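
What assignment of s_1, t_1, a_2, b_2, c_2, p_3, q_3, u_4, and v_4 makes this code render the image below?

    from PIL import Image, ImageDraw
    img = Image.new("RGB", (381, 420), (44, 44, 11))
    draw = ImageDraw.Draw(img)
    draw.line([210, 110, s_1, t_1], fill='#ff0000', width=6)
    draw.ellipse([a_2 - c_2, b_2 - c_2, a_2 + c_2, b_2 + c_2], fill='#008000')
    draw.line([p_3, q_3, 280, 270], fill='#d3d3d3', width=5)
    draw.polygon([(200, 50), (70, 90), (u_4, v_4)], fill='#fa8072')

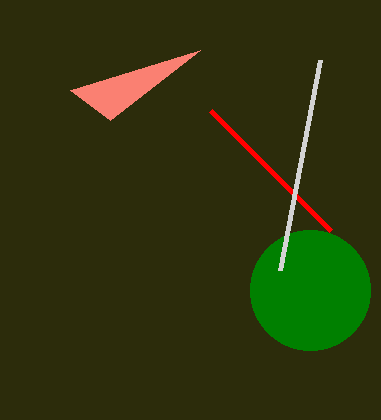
s_1 = 330, t_1 = 230, a_2 = 310, b_2 = 290, c_2 = 60, p_3 = 320, q_3 = 60, u_4 = 110, v_4 = 120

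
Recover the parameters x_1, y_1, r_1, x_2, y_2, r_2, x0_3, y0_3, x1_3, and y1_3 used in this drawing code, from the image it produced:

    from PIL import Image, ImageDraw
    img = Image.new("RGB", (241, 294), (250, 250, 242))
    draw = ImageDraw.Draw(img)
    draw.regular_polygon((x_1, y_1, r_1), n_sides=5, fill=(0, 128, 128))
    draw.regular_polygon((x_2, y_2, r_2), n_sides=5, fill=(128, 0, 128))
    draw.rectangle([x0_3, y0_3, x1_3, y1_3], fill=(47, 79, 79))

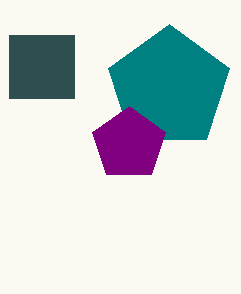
x_1 = 169; y_1 = 88; r_1 = 64; x_2 = 129; y_2 = 144; r_2 = 38; x0_3 = 9; y0_3 = 35; x1_3 = 74; y1_3 = 98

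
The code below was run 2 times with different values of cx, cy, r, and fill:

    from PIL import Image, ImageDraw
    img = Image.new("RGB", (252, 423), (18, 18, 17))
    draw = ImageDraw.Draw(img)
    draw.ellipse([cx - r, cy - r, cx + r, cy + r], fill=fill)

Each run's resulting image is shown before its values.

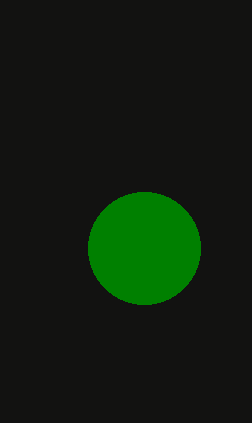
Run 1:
cx = 144; cy = 248; r = 56; fill = 'green'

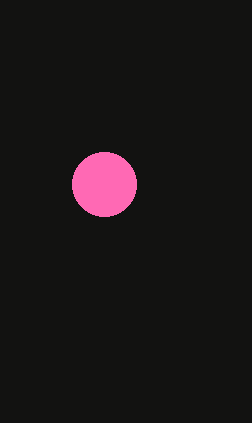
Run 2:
cx = 104
cy = 184
r = 32
fill = 'hotpink'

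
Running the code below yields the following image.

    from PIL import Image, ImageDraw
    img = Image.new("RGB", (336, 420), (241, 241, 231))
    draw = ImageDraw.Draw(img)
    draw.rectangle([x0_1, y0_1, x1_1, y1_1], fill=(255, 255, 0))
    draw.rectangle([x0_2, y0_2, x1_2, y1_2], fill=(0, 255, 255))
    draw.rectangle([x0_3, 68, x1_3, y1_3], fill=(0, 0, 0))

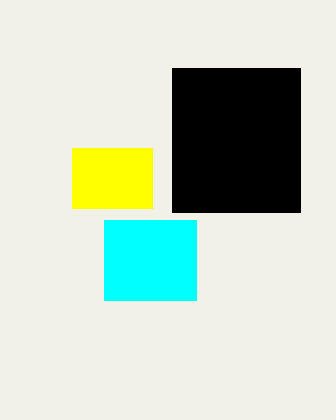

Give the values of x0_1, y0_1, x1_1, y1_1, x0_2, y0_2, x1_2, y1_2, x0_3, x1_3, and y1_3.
x0_1 = 72, y0_1 = 148, x1_1 = 152, y1_1 = 208, x0_2 = 104, y0_2 = 220, x1_2 = 196, y1_2 = 300, x0_3 = 172, x1_3 = 300, y1_3 = 212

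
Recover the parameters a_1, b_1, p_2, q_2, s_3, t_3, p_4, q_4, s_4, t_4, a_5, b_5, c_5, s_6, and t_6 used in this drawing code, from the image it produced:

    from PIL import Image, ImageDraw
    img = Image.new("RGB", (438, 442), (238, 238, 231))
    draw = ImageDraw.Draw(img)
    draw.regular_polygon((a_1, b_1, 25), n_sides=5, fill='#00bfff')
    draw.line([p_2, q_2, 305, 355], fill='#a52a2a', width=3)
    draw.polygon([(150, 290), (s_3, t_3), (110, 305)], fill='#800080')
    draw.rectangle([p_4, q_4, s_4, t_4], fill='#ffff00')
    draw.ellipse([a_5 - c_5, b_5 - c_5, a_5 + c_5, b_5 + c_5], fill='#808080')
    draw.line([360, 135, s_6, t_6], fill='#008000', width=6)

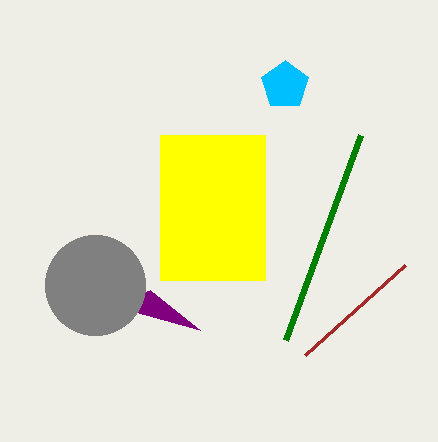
a_1 = 285, b_1 = 85, p_2 = 405, q_2 = 265, s_3 = 200, t_3 = 330, p_4 = 160, q_4 = 135, s_4 = 265, t_4 = 280, a_5 = 95, b_5 = 285, c_5 = 50, s_6 = 285, t_6 = 340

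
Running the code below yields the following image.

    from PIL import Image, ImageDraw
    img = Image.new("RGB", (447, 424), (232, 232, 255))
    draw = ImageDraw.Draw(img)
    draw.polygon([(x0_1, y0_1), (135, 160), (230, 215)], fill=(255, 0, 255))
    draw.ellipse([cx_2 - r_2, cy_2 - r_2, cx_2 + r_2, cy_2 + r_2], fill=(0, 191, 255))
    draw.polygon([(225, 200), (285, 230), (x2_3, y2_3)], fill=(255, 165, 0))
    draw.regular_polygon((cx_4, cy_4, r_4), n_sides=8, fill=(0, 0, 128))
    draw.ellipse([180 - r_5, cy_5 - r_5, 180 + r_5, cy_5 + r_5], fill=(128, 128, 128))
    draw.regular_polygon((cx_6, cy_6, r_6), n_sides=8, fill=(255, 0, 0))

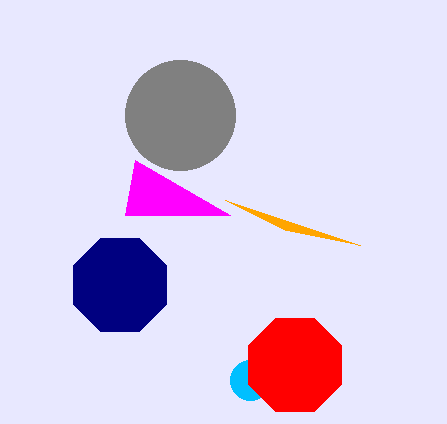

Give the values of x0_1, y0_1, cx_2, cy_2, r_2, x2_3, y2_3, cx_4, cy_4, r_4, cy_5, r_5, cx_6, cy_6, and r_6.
x0_1 = 125
y0_1 = 215
cx_2 = 250
cy_2 = 380
r_2 = 20
x2_3 = 360
y2_3 = 245
cx_4 = 120
cy_4 = 285
r_4 = 50
cy_5 = 115
r_5 = 55
cx_6 = 295
cy_6 = 365
r_6 = 50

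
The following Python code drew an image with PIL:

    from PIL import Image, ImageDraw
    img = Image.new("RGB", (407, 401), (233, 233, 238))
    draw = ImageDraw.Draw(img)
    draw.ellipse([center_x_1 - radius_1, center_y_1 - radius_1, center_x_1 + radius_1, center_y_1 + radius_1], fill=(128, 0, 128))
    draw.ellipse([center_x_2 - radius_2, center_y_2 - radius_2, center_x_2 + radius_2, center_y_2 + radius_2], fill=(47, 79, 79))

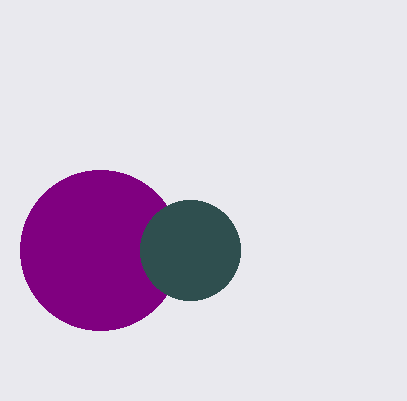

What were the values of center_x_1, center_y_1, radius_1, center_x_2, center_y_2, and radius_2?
center_x_1 = 100; center_y_1 = 250; radius_1 = 80; center_x_2 = 190; center_y_2 = 250; radius_2 = 50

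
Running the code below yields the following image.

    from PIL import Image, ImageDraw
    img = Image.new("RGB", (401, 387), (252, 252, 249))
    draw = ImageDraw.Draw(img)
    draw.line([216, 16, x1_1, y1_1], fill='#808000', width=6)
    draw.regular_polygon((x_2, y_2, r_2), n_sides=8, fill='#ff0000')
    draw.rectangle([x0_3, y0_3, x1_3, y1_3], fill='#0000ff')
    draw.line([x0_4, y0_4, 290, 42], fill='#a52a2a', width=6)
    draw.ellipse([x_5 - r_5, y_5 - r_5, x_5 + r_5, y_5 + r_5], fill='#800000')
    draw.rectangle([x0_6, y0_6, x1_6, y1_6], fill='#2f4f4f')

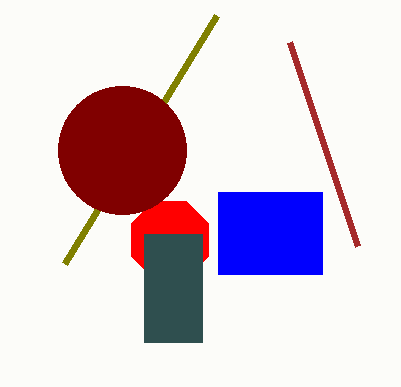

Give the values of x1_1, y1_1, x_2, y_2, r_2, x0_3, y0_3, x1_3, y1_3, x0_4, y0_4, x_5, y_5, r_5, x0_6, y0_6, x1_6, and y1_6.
x1_1 = 64
y1_1 = 264
x_2 = 170
y_2 = 240
r_2 = 42
x0_3 = 218
y0_3 = 192
x1_3 = 322
y1_3 = 274
x0_4 = 358
y0_4 = 246
x_5 = 122
y_5 = 150
r_5 = 64
x0_6 = 144
y0_6 = 234
x1_6 = 202
y1_6 = 342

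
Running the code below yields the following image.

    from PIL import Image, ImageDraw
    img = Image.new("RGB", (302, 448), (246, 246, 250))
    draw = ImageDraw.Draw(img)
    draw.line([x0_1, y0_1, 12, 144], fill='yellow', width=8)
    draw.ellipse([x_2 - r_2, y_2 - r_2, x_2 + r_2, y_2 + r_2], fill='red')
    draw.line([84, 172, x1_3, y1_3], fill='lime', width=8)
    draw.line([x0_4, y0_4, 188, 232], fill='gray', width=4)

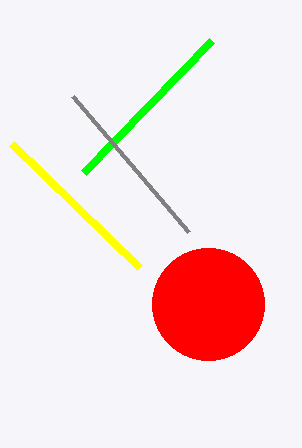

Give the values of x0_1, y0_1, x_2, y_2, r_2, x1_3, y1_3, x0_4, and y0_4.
x0_1 = 140
y0_1 = 268
x_2 = 208
y_2 = 304
r_2 = 56
x1_3 = 212
y1_3 = 40
x0_4 = 72
y0_4 = 96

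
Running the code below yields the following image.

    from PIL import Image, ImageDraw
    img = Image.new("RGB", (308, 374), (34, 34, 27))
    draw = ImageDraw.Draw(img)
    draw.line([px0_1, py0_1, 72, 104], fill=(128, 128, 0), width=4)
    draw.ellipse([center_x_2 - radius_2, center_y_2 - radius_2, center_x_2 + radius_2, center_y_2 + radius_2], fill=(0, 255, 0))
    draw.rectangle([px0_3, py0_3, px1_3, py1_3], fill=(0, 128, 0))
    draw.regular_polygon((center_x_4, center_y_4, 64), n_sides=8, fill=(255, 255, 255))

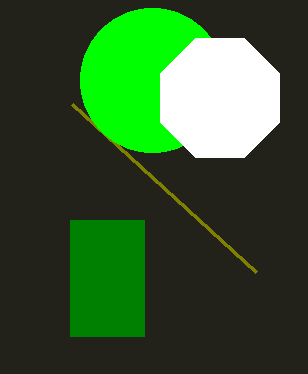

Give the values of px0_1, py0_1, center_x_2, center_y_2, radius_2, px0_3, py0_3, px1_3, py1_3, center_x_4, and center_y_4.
px0_1 = 256; py0_1 = 272; center_x_2 = 152; center_y_2 = 80; radius_2 = 72; px0_3 = 70; py0_3 = 220; px1_3 = 144; py1_3 = 336; center_x_4 = 220; center_y_4 = 98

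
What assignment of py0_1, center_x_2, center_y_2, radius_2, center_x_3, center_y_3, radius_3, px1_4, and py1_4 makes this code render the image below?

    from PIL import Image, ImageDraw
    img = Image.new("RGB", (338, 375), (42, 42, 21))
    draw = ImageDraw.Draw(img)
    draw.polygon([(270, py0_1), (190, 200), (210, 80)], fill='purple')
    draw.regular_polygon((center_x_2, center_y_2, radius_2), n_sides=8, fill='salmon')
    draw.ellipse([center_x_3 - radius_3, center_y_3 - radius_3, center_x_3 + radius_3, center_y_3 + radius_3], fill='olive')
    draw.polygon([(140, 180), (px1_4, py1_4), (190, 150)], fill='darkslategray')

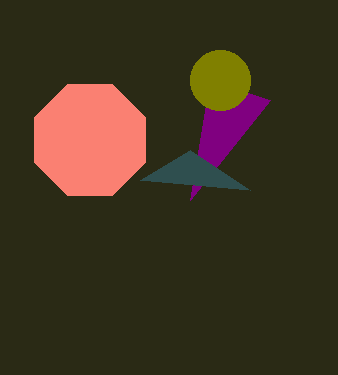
py0_1 = 100
center_x_2 = 90
center_y_2 = 140
radius_2 = 60
center_x_3 = 220
center_y_3 = 80
radius_3 = 30
px1_4 = 250
py1_4 = 190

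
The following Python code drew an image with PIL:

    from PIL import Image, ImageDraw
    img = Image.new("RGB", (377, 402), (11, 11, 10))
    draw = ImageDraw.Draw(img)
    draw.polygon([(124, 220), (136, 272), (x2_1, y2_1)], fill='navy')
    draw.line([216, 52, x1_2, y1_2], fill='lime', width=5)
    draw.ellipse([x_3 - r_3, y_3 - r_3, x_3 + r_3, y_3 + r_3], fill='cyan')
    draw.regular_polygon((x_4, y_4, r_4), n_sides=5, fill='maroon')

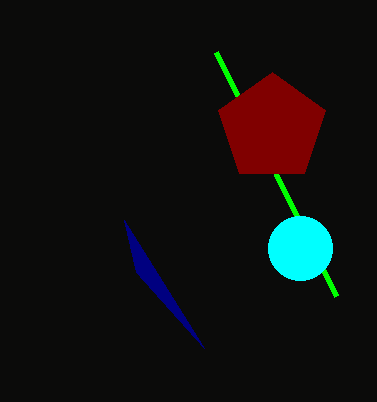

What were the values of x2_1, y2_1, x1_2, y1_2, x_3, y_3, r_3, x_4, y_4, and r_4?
x2_1 = 204, y2_1 = 348, x1_2 = 336, y1_2 = 296, x_3 = 300, y_3 = 248, r_3 = 32, x_4 = 272, y_4 = 128, r_4 = 56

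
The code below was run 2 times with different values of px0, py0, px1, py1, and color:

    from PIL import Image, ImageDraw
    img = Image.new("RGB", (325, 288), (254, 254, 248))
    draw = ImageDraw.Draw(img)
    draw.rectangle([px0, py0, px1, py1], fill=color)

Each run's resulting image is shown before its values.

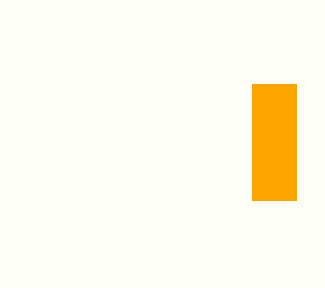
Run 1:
px0 = 252; py0 = 84; px1 = 296; py1 = 200; color = 'orange'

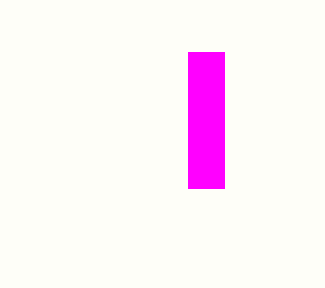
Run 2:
px0 = 188; py0 = 52; px1 = 224; py1 = 188; color = 'magenta'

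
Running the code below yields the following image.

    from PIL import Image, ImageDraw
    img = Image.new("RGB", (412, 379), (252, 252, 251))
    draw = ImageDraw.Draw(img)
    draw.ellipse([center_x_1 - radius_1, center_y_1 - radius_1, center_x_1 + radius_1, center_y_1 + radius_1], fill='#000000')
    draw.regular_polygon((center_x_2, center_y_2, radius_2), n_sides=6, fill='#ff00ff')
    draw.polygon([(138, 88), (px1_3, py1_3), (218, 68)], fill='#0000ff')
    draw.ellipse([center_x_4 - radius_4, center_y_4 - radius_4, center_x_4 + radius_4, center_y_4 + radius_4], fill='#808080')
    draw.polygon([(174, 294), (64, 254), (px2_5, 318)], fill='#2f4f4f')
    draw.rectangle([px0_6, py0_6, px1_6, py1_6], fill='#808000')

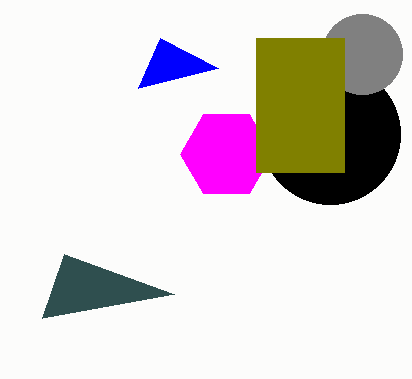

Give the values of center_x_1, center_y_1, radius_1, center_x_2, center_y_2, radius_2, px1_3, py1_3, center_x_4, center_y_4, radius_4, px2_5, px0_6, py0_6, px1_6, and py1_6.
center_x_1 = 330, center_y_1 = 134, radius_1 = 70, center_x_2 = 226, center_y_2 = 154, radius_2 = 46, px1_3 = 160, py1_3 = 38, center_x_4 = 362, center_y_4 = 54, radius_4 = 40, px2_5 = 42, px0_6 = 256, py0_6 = 38, px1_6 = 344, py1_6 = 172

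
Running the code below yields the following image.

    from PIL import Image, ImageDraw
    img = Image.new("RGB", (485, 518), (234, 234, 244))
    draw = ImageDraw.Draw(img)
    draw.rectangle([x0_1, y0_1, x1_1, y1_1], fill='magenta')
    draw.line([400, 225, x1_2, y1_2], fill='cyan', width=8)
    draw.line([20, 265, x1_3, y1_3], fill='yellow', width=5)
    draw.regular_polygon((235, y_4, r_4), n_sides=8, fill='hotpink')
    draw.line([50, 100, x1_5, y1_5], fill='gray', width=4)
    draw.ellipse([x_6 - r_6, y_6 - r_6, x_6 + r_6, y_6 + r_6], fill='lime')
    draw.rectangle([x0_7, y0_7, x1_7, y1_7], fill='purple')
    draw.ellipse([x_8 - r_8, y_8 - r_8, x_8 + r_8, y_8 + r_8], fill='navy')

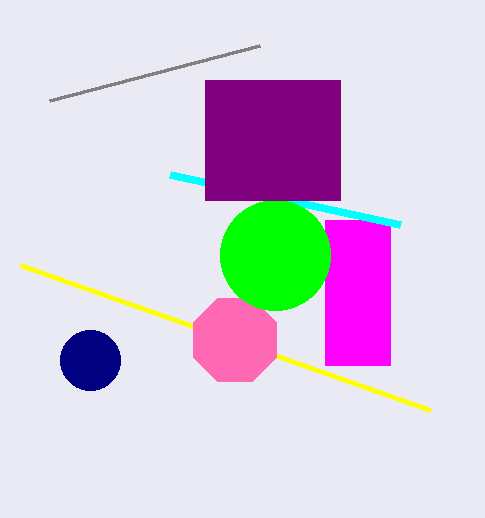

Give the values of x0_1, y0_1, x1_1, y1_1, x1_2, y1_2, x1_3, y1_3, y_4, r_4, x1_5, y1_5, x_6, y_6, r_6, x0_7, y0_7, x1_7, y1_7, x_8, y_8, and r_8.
x0_1 = 325, y0_1 = 220, x1_1 = 390, y1_1 = 365, x1_2 = 170, y1_2 = 175, x1_3 = 430, y1_3 = 410, y_4 = 340, r_4 = 45, x1_5 = 260, y1_5 = 45, x_6 = 275, y_6 = 255, r_6 = 55, x0_7 = 205, y0_7 = 80, x1_7 = 340, y1_7 = 200, x_8 = 90, y_8 = 360, r_8 = 30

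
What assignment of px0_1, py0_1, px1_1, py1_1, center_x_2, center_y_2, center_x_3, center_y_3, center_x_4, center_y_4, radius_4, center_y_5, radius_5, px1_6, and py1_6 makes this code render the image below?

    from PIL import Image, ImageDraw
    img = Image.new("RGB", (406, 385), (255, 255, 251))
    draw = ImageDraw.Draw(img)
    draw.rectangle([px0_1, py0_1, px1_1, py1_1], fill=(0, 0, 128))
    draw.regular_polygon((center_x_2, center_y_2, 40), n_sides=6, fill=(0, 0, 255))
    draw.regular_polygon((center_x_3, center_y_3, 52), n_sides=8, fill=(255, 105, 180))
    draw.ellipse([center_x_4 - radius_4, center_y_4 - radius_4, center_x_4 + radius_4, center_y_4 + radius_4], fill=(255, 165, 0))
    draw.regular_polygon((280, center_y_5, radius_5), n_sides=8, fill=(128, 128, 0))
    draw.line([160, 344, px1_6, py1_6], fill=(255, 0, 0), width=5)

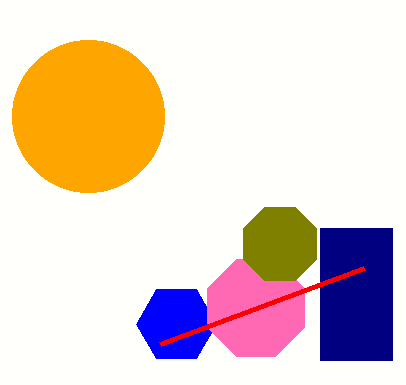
px0_1 = 320
py0_1 = 228
px1_1 = 392
py1_1 = 360
center_x_2 = 176
center_y_2 = 324
center_x_3 = 256
center_y_3 = 308
center_x_4 = 88
center_y_4 = 116
radius_4 = 76
center_y_5 = 244
radius_5 = 40
px1_6 = 364
py1_6 = 268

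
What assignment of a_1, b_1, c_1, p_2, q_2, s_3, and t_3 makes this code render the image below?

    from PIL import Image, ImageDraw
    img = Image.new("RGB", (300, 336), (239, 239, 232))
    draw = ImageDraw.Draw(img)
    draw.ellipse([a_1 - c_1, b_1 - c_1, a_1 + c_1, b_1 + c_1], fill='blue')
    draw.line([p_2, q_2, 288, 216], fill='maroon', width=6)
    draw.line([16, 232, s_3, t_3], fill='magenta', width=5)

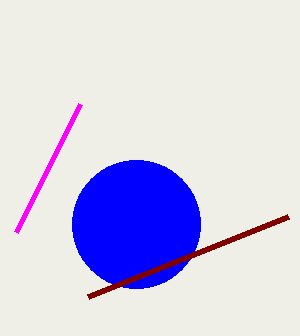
a_1 = 136, b_1 = 224, c_1 = 64, p_2 = 88, q_2 = 296, s_3 = 80, t_3 = 104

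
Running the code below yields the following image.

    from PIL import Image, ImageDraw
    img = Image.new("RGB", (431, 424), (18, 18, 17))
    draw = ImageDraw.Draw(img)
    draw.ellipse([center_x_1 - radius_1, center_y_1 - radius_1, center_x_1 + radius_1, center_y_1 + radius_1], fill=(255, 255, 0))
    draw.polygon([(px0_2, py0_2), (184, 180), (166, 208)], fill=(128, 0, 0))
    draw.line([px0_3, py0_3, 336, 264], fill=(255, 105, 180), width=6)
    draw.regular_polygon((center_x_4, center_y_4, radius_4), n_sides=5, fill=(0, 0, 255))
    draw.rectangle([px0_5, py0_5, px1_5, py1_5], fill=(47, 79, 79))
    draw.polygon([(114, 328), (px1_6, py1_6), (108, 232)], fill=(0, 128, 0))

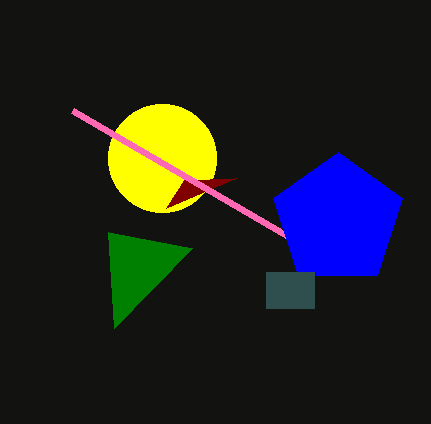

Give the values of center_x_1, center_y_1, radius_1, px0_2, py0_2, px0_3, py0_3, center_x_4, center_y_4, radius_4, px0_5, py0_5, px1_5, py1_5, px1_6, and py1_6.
center_x_1 = 162
center_y_1 = 158
radius_1 = 54
px0_2 = 236
py0_2 = 178
px0_3 = 72
py0_3 = 110
center_x_4 = 338
center_y_4 = 220
radius_4 = 68
px0_5 = 266
py0_5 = 272
px1_5 = 314
py1_5 = 308
px1_6 = 192
py1_6 = 248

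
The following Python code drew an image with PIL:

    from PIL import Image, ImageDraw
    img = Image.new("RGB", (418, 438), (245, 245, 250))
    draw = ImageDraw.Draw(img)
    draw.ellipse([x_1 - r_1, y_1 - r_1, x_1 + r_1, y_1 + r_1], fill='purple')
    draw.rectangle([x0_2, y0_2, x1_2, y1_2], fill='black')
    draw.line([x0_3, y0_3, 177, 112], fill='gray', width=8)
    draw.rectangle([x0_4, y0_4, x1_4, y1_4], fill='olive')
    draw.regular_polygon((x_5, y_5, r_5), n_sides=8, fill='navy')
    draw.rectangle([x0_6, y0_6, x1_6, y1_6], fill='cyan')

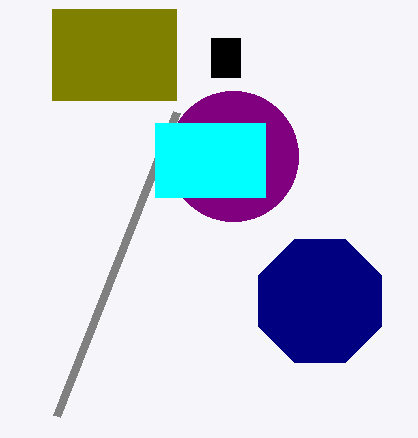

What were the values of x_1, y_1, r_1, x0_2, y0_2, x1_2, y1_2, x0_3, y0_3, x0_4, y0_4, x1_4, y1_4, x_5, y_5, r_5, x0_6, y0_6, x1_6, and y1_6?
x_1 = 233, y_1 = 156, r_1 = 65, x0_2 = 211, y0_2 = 38, x1_2 = 240, y1_2 = 77, x0_3 = 57, y0_3 = 416, x0_4 = 52, y0_4 = 9, x1_4 = 176, y1_4 = 100, x_5 = 320, y_5 = 301, r_5 = 67, x0_6 = 155, y0_6 = 123, x1_6 = 265, y1_6 = 197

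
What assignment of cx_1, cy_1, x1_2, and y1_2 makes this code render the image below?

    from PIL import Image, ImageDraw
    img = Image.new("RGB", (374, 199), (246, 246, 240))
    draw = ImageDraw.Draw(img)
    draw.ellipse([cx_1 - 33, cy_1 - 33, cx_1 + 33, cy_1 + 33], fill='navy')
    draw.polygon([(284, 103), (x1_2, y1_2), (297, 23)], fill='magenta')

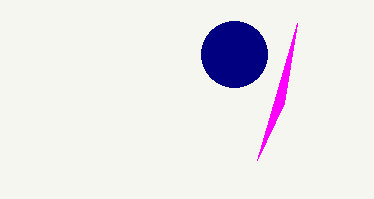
cx_1 = 234; cy_1 = 54; x1_2 = 257; y1_2 = 160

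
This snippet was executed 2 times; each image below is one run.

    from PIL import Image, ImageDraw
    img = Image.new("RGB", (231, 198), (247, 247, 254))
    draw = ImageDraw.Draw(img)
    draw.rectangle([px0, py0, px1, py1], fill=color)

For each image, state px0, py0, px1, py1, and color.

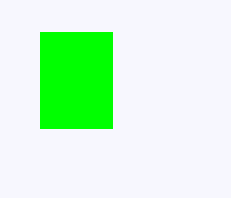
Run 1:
px0 = 40; py0 = 32; px1 = 112; py1 = 128; color = 'lime'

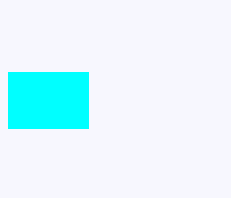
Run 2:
px0 = 8, py0 = 72, px1 = 88, py1 = 128, color = 'cyan'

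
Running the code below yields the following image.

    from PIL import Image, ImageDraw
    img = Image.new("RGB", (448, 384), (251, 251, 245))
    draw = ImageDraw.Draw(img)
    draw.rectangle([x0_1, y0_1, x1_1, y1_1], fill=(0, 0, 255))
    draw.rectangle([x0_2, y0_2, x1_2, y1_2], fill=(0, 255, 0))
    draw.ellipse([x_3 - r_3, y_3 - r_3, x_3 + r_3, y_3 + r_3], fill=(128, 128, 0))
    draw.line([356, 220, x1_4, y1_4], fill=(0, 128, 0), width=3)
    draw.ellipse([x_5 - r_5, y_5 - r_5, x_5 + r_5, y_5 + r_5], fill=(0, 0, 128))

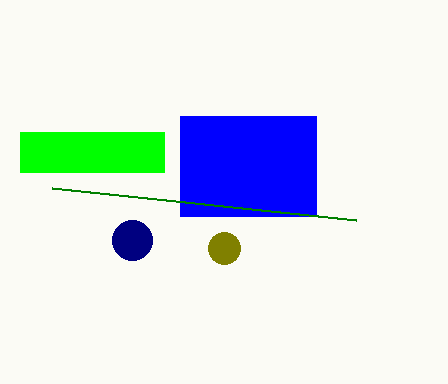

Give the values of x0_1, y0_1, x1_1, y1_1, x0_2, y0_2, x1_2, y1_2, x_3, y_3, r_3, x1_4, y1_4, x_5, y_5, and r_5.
x0_1 = 180, y0_1 = 116, x1_1 = 316, y1_1 = 216, x0_2 = 20, y0_2 = 132, x1_2 = 164, y1_2 = 172, x_3 = 224, y_3 = 248, r_3 = 16, x1_4 = 52, y1_4 = 188, x_5 = 132, y_5 = 240, r_5 = 20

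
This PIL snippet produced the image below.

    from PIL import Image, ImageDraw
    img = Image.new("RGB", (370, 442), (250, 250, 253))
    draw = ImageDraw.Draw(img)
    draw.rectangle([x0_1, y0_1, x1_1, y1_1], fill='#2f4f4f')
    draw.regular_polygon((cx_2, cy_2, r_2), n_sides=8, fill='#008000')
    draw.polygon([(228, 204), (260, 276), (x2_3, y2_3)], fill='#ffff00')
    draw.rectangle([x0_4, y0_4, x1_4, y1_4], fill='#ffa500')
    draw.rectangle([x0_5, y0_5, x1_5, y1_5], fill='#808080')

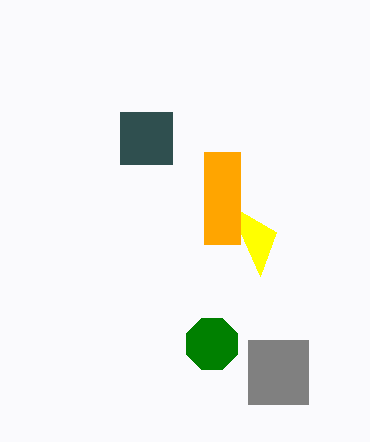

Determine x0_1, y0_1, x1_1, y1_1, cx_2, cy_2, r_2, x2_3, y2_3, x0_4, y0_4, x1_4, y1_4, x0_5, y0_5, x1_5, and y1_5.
x0_1 = 120
y0_1 = 112
x1_1 = 172
y1_1 = 164
cx_2 = 212
cy_2 = 344
r_2 = 28
x2_3 = 276
y2_3 = 232
x0_4 = 204
y0_4 = 152
x1_4 = 240
y1_4 = 244
x0_5 = 248
y0_5 = 340
x1_5 = 308
y1_5 = 404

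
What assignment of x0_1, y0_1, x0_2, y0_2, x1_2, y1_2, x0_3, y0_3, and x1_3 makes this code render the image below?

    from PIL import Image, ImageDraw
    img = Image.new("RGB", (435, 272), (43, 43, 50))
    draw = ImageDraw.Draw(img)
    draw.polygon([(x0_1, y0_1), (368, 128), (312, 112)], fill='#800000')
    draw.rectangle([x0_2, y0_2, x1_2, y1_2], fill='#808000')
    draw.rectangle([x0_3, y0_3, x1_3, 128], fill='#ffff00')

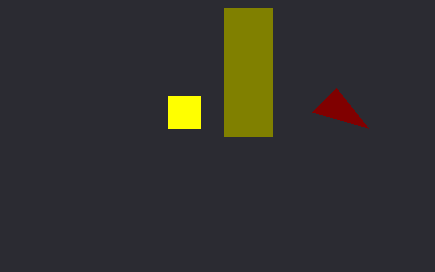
x0_1 = 336
y0_1 = 88
x0_2 = 224
y0_2 = 8
x1_2 = 272
y1_2 = 136
x0_3 = 168
y0_3 = 96
x1_3 = 200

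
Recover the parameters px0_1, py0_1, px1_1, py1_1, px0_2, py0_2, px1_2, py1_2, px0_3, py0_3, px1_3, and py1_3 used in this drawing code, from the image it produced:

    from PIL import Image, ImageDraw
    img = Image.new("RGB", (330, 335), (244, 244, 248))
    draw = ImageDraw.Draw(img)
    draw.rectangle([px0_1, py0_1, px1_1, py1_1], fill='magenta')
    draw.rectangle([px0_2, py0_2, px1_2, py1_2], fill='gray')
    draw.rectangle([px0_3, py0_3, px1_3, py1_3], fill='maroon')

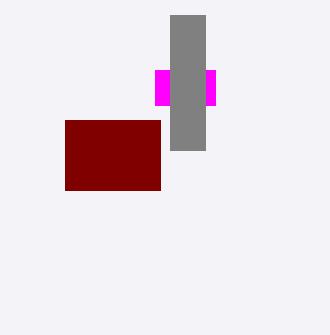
px0_1 = 155, py0_1 = 70, px1_1 = 215, py1_1 = 105, px0_2 = 170, py0_2 = 15, px1_2 = 205, py1_2 = 150, px0_3 = 65, py0_3 = 120, px1_3 = 160, py1_3 = 190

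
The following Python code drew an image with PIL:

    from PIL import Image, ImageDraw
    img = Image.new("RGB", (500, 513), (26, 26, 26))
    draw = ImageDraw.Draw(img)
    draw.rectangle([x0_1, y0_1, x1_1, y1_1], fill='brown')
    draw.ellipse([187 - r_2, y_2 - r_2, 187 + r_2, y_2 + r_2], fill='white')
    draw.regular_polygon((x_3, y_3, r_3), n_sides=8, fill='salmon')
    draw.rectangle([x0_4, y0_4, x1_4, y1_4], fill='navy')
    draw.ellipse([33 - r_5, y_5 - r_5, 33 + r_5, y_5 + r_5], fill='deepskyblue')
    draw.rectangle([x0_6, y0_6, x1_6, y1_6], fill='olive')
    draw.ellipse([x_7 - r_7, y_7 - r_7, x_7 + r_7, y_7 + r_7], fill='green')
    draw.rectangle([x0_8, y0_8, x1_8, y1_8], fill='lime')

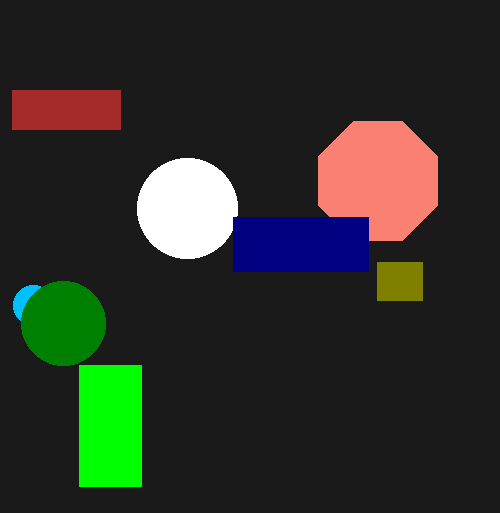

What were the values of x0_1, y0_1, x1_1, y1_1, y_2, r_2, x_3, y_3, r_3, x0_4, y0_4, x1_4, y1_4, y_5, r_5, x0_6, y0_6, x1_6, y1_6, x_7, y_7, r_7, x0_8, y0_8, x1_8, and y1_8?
x0_1 = 12, y0_1 = 90, x1_1 = 120, y1_1 = 129, y_2 = 208, r_2 = 50, x_3 = 378, y_3 = 181, r_3 = 64, x0_4 = 233, y0_4 = 217, x1_4 = 368, y1_4 = 271, y_5 = 305, r_5 = 20, x0_6 = 377, y0_6 = 262, x1_6 = 422, y1_6 = 300, x_7 = 63, y_7 = 323, r_7 = 42, x0_8 = 79, y0_8 = 365, x1_8 = 141, y1_8 = 486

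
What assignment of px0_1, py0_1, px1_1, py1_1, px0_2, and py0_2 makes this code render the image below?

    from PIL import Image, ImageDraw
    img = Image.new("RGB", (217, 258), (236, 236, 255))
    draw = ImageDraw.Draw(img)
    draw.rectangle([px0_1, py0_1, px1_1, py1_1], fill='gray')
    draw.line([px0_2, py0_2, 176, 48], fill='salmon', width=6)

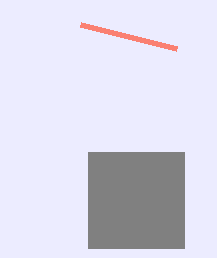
px0_1 = 88; py0_1 = 152; px1_1 = 184; py1_1 = 248; px0_2 = 80; py0_2 = 24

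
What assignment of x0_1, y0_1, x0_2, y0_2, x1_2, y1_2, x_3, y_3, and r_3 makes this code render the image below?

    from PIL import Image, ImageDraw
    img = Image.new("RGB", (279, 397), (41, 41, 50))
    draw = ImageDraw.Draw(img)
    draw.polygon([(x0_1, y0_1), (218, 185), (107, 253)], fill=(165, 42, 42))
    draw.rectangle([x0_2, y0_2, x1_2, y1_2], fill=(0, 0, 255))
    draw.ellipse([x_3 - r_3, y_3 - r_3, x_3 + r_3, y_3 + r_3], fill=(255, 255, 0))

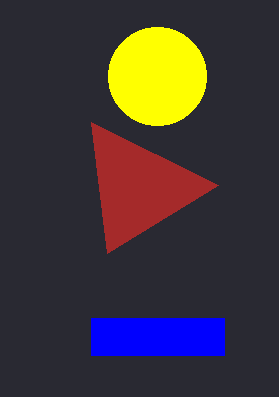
x0_1 = 91
y0_1 = 122
x0_2 = 91
y0_2 = 318
x1_2 = 224
y1_2 = 355
x_3 = 157
y_3 = 76
r_3 = 49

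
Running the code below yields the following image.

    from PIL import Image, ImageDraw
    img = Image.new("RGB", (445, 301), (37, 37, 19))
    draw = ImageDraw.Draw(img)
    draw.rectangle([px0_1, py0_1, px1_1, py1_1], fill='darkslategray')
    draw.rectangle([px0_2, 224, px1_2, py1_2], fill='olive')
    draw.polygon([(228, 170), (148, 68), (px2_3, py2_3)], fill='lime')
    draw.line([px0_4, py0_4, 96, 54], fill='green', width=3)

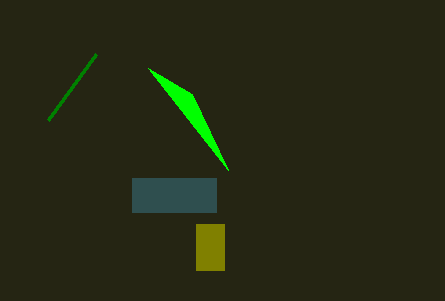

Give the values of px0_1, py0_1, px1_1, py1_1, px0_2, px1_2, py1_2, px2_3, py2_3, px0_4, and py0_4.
px0_1 = 132, py0_1 = 178, px1_1 = 216, py1_1 = 212, px0_2 = 196, px1_2 = 224, py1_2 = 270, px2_3 = 192, py2_3 = 94, px0_4 = 48, py0_4 = 120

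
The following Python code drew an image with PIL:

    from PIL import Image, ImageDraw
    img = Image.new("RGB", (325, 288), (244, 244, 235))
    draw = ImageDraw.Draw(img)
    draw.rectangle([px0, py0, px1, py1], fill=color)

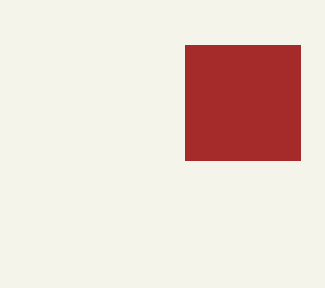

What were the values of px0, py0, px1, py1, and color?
px0 = 185; py0 = 45; px1 = 300; py1 = 160; color = 'brown'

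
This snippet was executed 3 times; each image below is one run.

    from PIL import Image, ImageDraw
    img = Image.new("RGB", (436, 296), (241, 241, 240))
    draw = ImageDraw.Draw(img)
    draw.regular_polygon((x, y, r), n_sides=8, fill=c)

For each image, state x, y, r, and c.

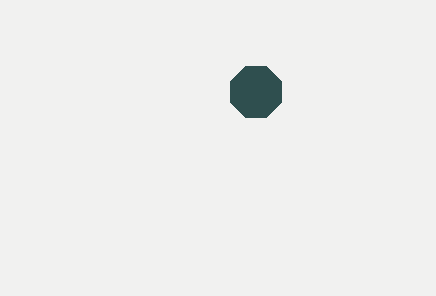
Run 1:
x = 256; y = 92; r = 28; c = 'darkslategray'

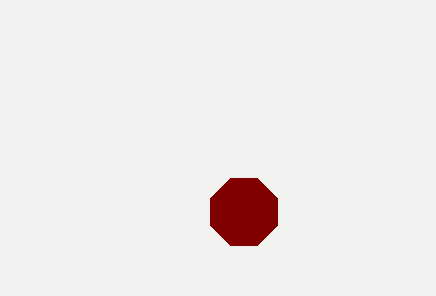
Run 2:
x = 244
y = 212
r = 36
c = 'maroon'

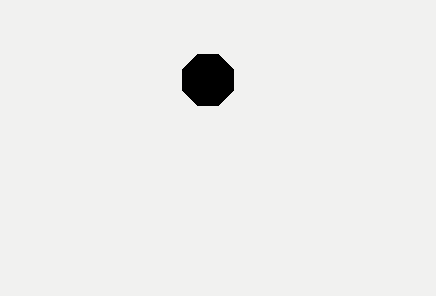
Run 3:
x = 208; y = 80; r = 28; c = 'black'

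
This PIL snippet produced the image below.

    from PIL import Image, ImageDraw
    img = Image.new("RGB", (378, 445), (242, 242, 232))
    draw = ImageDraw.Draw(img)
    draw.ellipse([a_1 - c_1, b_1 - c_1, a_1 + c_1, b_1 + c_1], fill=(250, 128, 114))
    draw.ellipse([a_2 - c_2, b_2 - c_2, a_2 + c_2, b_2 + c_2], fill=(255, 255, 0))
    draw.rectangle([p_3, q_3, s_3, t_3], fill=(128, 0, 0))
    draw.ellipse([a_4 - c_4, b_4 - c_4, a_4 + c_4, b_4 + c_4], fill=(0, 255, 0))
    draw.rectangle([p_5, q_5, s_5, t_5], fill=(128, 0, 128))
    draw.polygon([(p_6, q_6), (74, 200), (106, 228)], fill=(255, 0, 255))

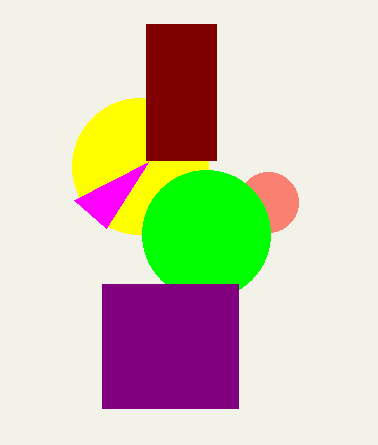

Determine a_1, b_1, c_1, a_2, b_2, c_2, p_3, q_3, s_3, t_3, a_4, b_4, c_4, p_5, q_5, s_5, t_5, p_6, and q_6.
a_1 = 268
b_1 = 202
c_1 = 30
a_2 = 140
b_2 = 166
c_2 = 68
p_3 = 146
q_3 = 24
s_3 = 216
t_3 = 160
a_4 = 206
b_4 = 234
c_4 = 64
p_5 = 102
q_5 = 284
s_5 = 238
t_5 = 408
p_6 = 148
q_6 = 162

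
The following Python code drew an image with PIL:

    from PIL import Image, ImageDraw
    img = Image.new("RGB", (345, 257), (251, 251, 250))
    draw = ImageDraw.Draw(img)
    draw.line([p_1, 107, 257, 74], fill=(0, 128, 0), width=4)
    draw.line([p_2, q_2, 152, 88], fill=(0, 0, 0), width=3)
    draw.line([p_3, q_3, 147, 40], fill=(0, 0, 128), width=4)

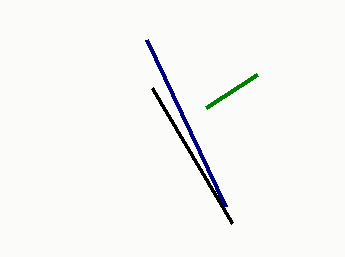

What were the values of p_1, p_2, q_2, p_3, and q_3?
p_1 = 206; p_2 = 232; q_2 = 223; p_3 = 226; q_3 = 207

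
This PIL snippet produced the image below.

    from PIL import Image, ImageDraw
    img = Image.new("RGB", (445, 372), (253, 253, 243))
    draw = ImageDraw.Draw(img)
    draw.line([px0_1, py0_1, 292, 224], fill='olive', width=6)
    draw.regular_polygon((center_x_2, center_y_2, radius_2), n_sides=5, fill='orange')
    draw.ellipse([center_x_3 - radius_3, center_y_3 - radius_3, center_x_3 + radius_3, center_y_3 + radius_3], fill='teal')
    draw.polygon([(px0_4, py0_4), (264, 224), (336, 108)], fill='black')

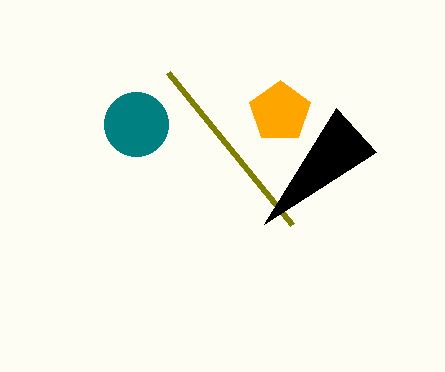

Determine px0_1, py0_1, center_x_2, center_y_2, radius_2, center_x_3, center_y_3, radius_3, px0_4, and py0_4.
px0_1 = 168; py0_1 = 72; center_x_2 = 280; center_y_2 = 112; radius_2 = 32; center_x_3 = 136; center_y_3 = 124; radius_3 = 32; px0_4 = 376; py0_4 = 152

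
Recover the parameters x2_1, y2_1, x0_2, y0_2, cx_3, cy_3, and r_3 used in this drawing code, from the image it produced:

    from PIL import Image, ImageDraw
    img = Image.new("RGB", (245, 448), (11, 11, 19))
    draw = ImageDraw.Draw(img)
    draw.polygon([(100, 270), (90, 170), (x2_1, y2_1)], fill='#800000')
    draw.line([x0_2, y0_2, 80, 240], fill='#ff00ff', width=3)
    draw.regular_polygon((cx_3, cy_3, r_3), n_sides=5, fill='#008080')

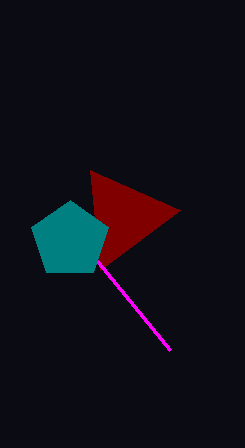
x2_1 = 180
y2_1 = 210
x0_2 = 170
y0_2 = 350
cx_3 = 70
cy_3 = 240
r_3 = 40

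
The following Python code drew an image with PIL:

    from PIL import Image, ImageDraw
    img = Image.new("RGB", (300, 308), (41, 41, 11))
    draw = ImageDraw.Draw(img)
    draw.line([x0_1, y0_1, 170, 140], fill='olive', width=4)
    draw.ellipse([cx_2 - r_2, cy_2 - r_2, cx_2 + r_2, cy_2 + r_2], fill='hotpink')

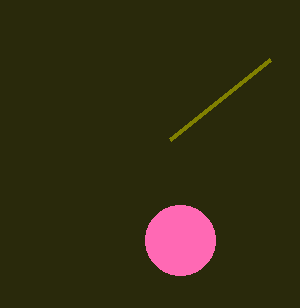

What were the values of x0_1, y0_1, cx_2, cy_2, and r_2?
x0_1 = 270; y0_1 = 60; cx_2 = 180; cy_2 = 240; r_2 = 35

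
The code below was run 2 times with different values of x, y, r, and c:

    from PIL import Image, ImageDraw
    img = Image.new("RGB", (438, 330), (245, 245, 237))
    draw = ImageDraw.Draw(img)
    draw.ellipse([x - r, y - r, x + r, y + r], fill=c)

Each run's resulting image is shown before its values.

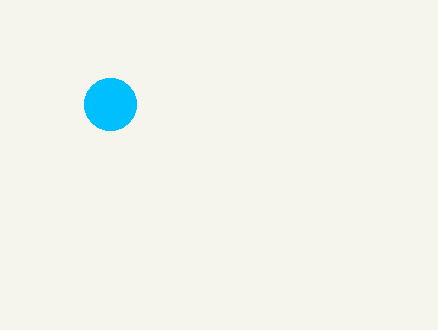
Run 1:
x = 110, y = 104, r = 26, c = 'deepskyblue'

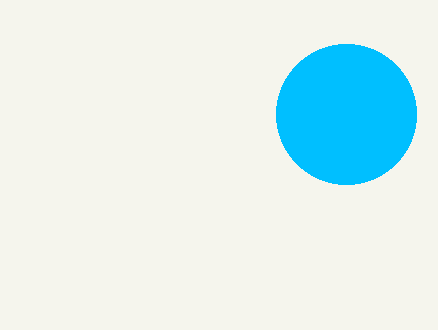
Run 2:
x = 346, y = 114, r = 70, c = 'deepskyblue'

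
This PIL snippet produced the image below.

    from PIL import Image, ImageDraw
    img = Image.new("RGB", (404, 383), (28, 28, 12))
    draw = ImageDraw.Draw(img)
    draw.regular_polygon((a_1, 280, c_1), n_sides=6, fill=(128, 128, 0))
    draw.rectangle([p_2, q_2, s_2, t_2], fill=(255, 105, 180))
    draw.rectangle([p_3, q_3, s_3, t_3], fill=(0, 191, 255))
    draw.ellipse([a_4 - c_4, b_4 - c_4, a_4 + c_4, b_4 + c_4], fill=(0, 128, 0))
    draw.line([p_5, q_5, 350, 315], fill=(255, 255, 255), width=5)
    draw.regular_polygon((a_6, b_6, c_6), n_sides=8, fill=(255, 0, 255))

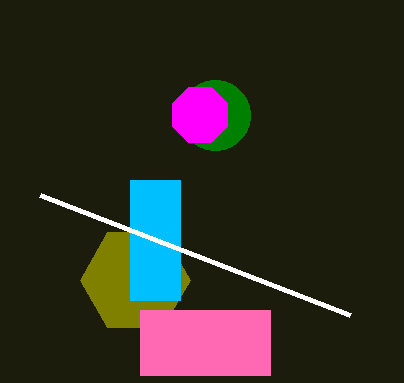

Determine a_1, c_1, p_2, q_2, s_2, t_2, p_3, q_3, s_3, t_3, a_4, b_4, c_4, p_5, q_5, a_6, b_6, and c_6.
a_1 = 135; c_1 = 55; p_2 = 140; q_2 = 310; s_2 = 270; t_2 = 375; p_3 = 130; q_3 = 180; s_3 = 180; t_3 = 300; a_4 = 215; b_4 = 115; c_4 = 35; p_5 = 40; q_5 = 195; a_6 = 200; b_6 = 115; c_6 = 30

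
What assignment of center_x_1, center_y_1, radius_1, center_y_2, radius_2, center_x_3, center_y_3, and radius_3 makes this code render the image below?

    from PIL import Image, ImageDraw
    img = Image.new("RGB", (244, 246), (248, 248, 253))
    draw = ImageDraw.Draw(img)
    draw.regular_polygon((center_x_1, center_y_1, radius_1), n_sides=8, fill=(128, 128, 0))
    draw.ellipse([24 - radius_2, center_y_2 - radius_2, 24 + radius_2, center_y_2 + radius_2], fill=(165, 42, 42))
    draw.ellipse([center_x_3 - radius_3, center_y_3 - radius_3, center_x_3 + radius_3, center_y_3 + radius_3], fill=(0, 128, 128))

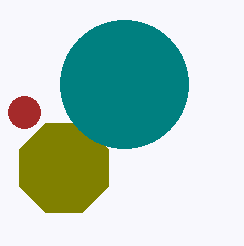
center_x_1 = 64; center_y_1 = 168; radius_1 = 48; center_y_2 = 112; radius_2 = 16; center_x_3 = 124; center_y_3 = 84; radius_3 = 64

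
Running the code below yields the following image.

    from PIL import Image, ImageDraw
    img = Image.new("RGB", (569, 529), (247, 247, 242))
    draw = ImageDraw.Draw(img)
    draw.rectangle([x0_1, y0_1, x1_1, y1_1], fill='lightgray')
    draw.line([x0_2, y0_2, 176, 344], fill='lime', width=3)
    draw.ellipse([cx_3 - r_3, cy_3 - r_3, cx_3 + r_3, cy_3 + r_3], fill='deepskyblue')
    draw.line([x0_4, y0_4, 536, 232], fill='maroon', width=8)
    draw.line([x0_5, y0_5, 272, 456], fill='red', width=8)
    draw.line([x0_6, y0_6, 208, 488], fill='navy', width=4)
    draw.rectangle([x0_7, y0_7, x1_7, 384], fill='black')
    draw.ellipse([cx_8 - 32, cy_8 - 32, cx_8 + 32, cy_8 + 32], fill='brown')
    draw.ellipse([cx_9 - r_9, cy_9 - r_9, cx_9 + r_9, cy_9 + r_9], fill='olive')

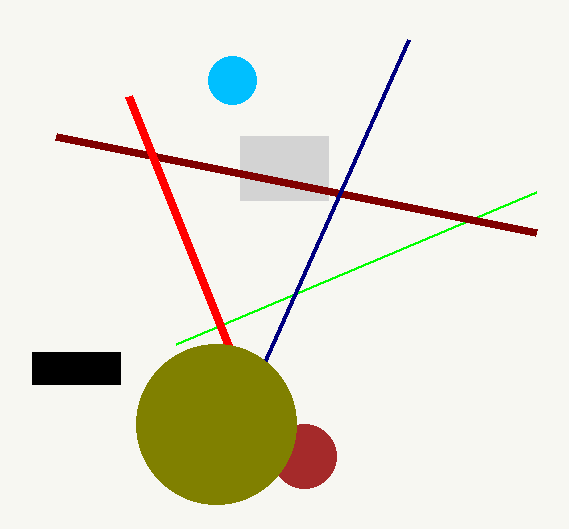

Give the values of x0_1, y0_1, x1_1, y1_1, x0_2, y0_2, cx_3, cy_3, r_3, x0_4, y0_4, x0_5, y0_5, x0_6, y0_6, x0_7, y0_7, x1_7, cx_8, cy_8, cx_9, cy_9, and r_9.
x0_1 = 240, y0_1 = 136, x1_1 = 328, y1_1 = 200, x0_2 = 536, y0_2 = 192, cx_3 = 232, cy_3 = 80, r_3 = 24, x0_4 = 56, y0_4 = 136, x0_5 = 128, y0_5 = 96, x0_6 = 408, y0_6 = 40, x0_7 = 32, y0_7 = 352, x1_7 = 120, cx_8 = 304, cy_8 = 456, cx_9 = 216, cy_9 = 424, r_9 = 80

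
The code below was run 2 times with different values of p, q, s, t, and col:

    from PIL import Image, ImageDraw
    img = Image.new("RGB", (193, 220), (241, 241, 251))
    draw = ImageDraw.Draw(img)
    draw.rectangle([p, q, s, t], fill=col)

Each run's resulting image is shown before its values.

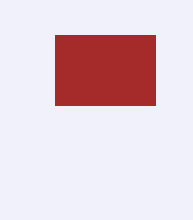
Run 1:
p = 55; q = 35; s = 155; t = 105; col = 'brown'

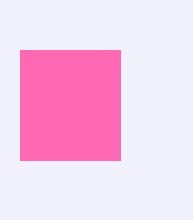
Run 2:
p = 20, q = 50, s = 120, t = 160, col = 'hotpink'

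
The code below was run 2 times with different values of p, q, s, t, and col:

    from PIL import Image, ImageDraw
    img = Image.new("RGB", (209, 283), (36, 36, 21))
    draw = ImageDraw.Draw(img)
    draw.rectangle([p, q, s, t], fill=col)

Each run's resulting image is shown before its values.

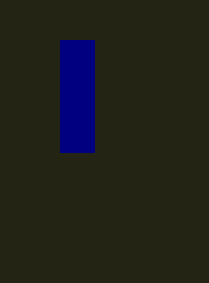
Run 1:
p = 60, q = 40, s = 94, t = 152, col = 'navy'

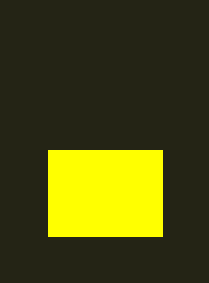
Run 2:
p = 48, q = 150, s = 162, t = 236, col = 'yellow'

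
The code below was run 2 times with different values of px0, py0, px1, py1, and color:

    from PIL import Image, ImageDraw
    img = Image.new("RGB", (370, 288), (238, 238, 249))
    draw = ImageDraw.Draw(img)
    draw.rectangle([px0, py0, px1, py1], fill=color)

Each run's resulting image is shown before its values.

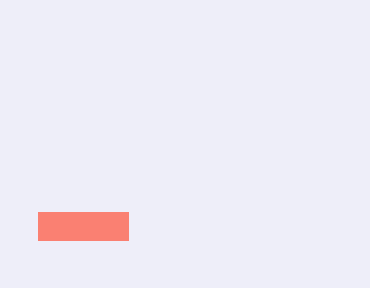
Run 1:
px0 = 38, py0 = 212, px1 = 128, py1 = 240, color = 'salmon'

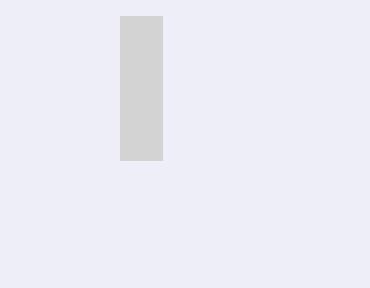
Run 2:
px0 = 120; py0 = 16; px1 = 162; py1 = 160; color = 'lightgray'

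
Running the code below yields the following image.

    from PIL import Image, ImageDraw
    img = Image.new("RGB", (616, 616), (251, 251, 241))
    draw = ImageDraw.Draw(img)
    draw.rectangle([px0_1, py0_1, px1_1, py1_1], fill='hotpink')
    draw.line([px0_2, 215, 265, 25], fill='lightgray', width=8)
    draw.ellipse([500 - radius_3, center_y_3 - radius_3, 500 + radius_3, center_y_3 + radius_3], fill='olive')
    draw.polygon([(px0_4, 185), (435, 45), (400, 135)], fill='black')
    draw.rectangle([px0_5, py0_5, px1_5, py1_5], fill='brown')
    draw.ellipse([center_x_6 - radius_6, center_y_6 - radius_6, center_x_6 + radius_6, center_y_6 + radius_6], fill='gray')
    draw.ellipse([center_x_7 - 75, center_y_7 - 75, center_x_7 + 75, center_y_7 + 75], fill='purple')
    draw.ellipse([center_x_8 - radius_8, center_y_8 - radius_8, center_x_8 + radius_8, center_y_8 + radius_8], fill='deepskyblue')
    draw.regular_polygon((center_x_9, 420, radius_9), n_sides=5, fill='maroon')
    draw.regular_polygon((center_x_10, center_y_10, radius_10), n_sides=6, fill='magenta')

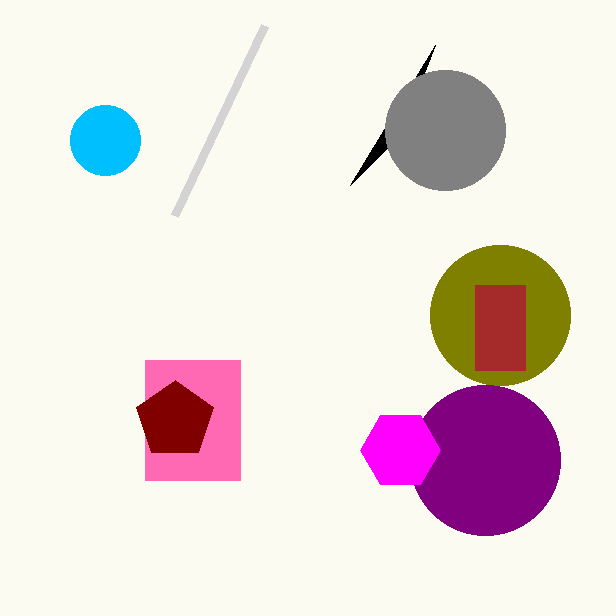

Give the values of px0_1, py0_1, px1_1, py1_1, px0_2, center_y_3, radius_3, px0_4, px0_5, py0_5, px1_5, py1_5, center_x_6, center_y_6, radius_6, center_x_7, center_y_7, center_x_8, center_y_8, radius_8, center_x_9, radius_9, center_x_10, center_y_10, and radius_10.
px0_1 = 145, py0_1 = 360, px1_1 = 240, py1_1 = 480, px0_2 = 175, center_y_3 = 315, radius_3 = 70, px0_4 = 350, px0_5 = 475, py0_5 = 285, px1_5 = 525, py1_5 = 370, center_x_6 = 445, center_y_6 = 130, radius_6 = 60, center_x_7 = 485, center_y_7 = 460, center_x_8 = 105, center_y_8 = 140, radius_8 = 35, center_x_9 = 175, radius_9 = 40, center_x_10 = 400, center_y_10 = 450, radius_10 = 40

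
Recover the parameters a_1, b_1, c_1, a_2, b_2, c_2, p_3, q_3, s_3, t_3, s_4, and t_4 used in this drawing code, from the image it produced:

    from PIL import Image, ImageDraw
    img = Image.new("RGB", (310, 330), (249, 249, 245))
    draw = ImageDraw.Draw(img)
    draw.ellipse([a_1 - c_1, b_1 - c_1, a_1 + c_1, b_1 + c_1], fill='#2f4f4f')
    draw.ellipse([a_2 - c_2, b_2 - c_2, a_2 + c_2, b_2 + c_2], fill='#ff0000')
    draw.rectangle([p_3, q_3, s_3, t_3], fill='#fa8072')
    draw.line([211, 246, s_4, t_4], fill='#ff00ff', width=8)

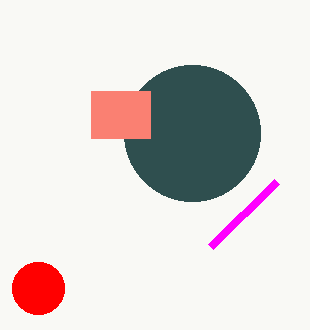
a_1 = 192; b_1 = 133; c_1 = 68; a_2 = 38; b_2 = 288; c_2 = 26; p_3 = 91; q_3 = 91; s_3 = 150; t_3 = 138; s_4 = 277; t_4 = 181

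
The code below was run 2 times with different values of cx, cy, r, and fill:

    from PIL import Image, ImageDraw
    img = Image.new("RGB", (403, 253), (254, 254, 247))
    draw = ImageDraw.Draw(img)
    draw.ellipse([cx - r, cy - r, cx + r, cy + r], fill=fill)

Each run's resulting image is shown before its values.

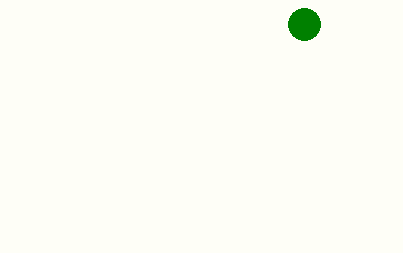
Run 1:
cx = 304
cy = 24
r = 16
fill = 'green'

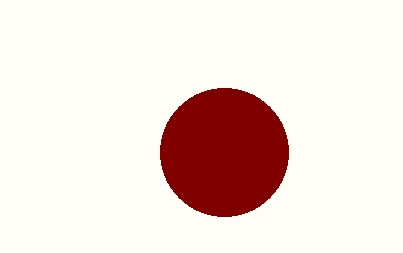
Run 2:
cx = 224; cy = 152; r = 64; fill = 'maroon'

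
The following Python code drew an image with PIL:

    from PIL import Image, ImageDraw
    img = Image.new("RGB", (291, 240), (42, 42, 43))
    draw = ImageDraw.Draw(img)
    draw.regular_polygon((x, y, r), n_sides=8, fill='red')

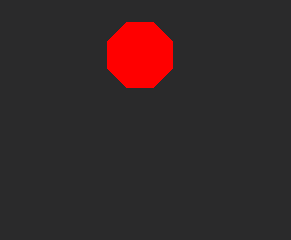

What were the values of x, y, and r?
x = 140
y = 55
r = 35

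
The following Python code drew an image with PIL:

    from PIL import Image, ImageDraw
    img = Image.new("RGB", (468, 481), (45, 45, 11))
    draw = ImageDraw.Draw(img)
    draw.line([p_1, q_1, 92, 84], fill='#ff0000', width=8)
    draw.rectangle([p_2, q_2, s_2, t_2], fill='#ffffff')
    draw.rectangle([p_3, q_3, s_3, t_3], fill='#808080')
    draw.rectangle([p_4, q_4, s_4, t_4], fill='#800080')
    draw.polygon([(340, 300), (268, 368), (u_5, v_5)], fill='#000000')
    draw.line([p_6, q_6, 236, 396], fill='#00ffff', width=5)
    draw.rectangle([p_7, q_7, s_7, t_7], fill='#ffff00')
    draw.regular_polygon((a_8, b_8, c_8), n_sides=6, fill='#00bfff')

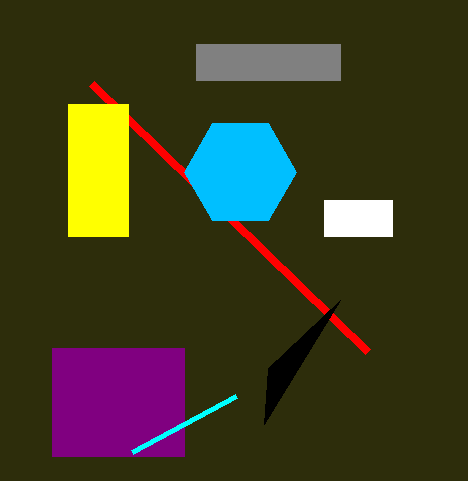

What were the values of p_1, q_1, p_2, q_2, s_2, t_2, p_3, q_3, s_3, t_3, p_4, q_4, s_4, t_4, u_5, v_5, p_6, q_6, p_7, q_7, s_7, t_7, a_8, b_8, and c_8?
p_1 = 368; q_1 = 352; p_2 = 324; q_2 = 200; s_2 = 392; t_2 = 236; p_3 = 196; q_3 = 44; s_3 = 340; t_3 = 80; p_4 = 52; q_4 = 348; s_4 = 184; t_4 = 456; u_5 = 264; v_5 = 424; p_6 = 132; q_6 = 452; p_7 = 68; q_7 = 104; s_7 = 128; t_7 = 236; a_8 = 240; b_8 = 172; c_8 = 56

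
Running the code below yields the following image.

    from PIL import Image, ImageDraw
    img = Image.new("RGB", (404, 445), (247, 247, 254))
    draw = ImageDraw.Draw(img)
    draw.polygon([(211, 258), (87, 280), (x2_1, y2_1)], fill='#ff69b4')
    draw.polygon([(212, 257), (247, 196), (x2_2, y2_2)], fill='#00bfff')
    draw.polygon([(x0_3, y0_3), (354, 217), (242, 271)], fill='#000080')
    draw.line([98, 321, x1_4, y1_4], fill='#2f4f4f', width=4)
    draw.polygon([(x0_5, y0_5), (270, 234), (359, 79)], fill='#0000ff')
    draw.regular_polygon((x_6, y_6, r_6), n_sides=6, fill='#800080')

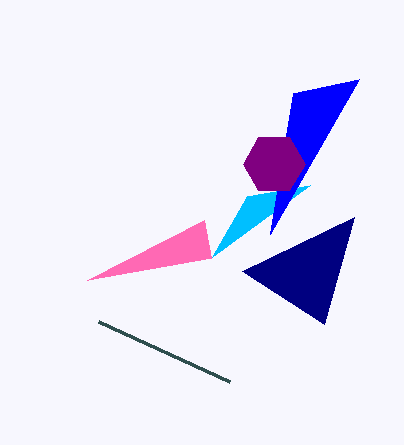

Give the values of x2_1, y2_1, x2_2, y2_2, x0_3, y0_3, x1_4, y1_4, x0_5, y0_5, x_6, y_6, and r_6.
x2_1 = 204, y2_1 = 220, x2_2 = 310, y2_2 = 185, x0_3 = 324, y0_3 = 324, x1_4 = 229, y1_4 = 381, x0_5 = 293, y0_5 = 93, x_6 = 274, y_6 = 164, r_6 = 31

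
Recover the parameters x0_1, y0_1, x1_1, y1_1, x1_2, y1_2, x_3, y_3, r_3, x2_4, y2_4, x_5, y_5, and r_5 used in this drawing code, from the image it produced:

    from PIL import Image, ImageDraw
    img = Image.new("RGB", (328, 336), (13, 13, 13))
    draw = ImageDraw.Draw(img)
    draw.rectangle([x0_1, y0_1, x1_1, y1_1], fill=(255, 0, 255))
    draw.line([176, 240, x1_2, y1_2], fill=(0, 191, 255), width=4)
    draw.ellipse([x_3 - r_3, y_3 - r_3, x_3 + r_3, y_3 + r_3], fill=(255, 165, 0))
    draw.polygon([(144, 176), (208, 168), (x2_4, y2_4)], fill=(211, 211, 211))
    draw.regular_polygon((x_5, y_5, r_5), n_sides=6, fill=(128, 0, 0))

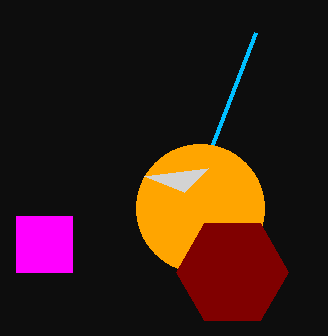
x0_1 = 16; y0_1 = 216; x1_1 = 72; y1_1 = 272; x1_2 = 256; y1_2 = 32; x_3 = 200; y_3 = 208; r_3 = 64; x2_4 = 184; y2_4 = 192; x_5 = 232; y_5 = 272; r_5 = 56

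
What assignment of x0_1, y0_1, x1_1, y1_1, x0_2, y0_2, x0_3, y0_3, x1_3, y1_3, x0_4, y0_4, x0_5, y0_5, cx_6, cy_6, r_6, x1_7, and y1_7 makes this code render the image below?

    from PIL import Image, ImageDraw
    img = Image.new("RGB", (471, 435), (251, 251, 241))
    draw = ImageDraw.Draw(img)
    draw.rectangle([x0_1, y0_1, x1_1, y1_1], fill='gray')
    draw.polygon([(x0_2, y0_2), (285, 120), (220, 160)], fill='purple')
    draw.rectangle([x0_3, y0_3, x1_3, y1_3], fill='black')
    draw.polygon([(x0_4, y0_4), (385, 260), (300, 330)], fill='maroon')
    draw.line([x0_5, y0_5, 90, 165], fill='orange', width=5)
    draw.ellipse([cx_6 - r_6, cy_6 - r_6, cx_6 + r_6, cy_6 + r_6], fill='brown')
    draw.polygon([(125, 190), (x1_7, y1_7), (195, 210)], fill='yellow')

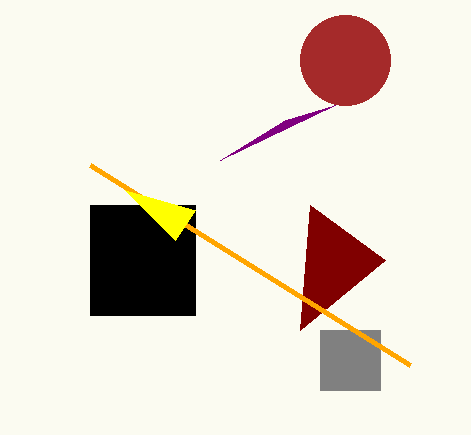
x0_1 = 320
y0_1 = 330
x1_1 = 380
y1_1 = 390
x0_2 = 335
y0_2 = 105
x0_3 = 90
y0_3 = 205
x1_3 = 195
y1_3 = 315
x0_4 = 310
y0_4 = 205
x0_5 = 410
y0_5 = 365
cx_6 = 345
cy_6 = 60
r_6 = 45
x1_7 = 175
y1_7 = 240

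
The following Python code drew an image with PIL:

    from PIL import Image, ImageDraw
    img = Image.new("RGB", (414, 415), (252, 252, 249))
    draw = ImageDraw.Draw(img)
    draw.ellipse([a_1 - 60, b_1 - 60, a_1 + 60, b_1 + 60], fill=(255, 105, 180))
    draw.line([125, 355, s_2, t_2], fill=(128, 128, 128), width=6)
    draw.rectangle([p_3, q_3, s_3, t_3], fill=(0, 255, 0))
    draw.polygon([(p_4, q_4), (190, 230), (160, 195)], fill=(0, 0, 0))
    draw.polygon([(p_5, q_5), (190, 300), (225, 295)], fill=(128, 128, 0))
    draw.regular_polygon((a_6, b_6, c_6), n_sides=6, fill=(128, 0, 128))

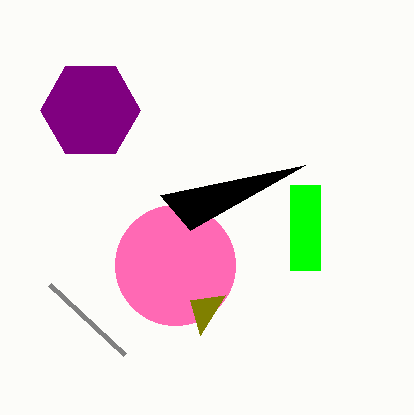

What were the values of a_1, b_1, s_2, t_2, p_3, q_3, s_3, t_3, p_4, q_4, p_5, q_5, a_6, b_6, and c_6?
a_1 = 175; b_1 = 265; s_2 = 50; t_2 = 285; p_3 = 290; q_3 = 185; s_3 = 320; t_3 = 270; p_4 = 305; q_4 = 165; p_5 = 200; q_5 = 335; a_6 = 90; b_6 = 110; c_6 = 50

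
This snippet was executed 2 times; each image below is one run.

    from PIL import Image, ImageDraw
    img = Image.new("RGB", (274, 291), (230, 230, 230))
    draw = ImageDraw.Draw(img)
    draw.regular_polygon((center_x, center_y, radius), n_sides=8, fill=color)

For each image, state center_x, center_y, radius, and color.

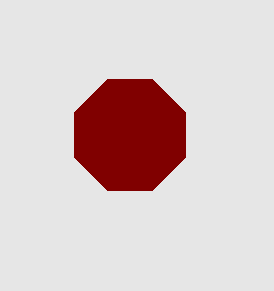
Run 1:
center_x = 130
center_y = 135
radius = 60
color = 'maroon'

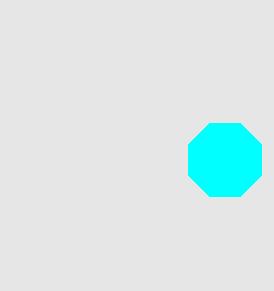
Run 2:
center_x = 225; center_y = 160; radius = 40; color = 'cyan'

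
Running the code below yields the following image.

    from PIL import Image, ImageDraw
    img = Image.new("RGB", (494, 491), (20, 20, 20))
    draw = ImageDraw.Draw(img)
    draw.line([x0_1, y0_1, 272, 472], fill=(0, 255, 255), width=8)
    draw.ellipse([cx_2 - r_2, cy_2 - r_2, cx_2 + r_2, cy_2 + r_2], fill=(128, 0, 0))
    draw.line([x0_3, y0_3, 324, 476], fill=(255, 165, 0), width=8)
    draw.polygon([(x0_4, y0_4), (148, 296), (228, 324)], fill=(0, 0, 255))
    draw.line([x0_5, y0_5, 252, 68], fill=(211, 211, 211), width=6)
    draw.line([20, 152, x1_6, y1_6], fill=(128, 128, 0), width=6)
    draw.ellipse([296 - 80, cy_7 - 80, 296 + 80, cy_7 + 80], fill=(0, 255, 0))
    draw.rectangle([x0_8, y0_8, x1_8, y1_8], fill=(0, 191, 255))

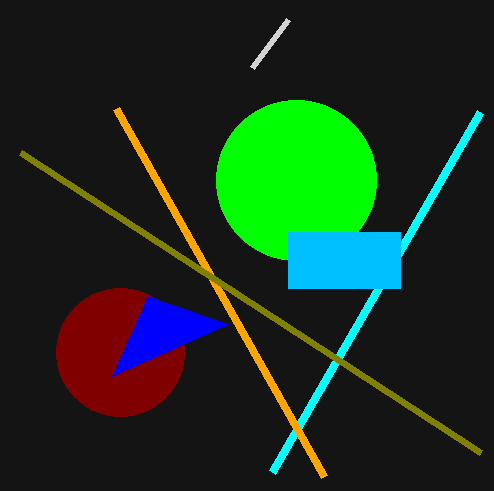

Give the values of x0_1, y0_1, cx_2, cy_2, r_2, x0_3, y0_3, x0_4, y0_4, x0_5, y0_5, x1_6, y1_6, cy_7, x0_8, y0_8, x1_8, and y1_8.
x0_1 = 480
y0_1 = 112
cx_2 = 120
cy_2 = 352
r_2 = 64
x0_3 = 116
y0_3 = 108
x0_4 = 112
y0_4 = 376
x0_5 = 288
y0_5 = 20
x1_6 = 480
y1_6 = 452
cy_7 = 180
x0_8 = 288
y0_8 = 232
x1_8 = 400
y1_8 = 288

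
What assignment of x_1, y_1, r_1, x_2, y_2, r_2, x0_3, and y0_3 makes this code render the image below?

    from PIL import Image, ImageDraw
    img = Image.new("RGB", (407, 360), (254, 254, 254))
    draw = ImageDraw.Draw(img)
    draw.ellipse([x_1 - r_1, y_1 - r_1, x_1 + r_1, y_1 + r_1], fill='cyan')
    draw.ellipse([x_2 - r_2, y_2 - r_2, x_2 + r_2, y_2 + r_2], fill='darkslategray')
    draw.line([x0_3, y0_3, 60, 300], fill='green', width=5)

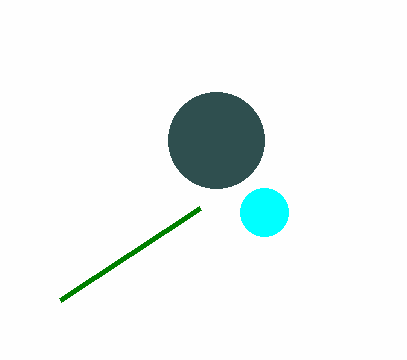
x_1 = 264; y_1 = 212; r_1 = 24; x_2 = 216; y_2 = 140; r_2 = 48; x0_3 = 200; y0_3 = 208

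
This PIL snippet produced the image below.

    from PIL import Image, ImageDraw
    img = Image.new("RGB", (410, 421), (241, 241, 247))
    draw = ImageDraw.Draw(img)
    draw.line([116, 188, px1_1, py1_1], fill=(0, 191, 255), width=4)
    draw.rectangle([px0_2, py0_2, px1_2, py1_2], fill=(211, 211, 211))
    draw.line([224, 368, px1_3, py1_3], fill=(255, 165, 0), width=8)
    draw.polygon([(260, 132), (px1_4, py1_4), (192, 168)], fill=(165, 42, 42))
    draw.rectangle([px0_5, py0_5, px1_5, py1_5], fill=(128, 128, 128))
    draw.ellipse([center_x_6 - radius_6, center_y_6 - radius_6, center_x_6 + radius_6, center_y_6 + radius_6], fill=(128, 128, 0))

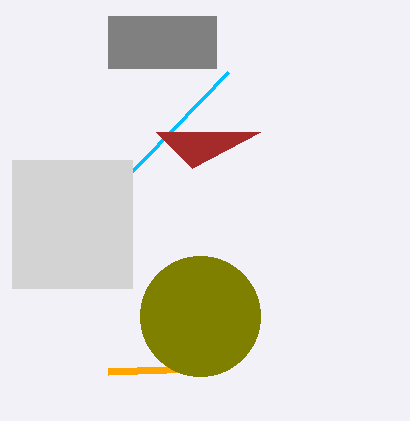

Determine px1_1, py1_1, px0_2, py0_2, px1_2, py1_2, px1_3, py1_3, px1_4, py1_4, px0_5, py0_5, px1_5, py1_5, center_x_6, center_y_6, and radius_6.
px1_1 = 228; py1_1 = 72; px0_2 = 12; py0_2 = 160; px1_2 = 132; py1_2 = 288; px1_3 = 108; py1_3 = 372; px1_4 = 156; py1_4 = 132; px0_5 = 108; py0_5 = 16; px1_5 = 216; py1_5 = 68; center_x_6 = 200; center_y_6 = 316; radius_6 = 60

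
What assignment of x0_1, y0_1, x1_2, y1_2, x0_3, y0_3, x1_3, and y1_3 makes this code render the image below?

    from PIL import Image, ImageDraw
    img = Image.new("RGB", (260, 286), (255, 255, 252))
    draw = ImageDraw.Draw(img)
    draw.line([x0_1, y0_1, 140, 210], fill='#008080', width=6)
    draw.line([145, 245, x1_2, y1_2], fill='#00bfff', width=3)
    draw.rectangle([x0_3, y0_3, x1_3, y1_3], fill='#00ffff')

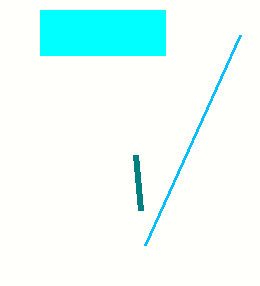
x0_1 = 135; y0_1 = 155; x1_2 = 240; y1_2 = 35; x0_3 = 40; y0_3 = 10; x1_3 = 165; y1_3 = 55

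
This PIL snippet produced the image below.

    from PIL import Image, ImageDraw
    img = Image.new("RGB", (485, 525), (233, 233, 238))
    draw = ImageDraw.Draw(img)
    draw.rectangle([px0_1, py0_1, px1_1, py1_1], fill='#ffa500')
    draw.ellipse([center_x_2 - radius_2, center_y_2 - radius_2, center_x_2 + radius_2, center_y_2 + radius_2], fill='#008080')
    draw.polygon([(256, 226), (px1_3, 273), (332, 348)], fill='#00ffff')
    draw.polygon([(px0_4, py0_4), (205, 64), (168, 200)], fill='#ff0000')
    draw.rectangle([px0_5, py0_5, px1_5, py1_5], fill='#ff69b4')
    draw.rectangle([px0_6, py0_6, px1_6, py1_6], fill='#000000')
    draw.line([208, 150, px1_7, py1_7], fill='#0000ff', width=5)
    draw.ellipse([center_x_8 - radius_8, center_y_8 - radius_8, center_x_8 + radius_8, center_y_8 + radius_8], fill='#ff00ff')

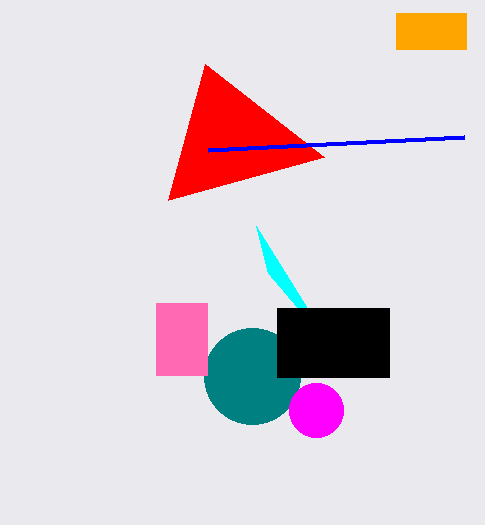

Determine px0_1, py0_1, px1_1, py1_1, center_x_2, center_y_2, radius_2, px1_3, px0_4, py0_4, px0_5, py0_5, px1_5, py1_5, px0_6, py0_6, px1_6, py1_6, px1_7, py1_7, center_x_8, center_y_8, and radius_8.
px0_1 = 396
py0_1 = 13
px1_1 = 466
py1_1 = 49
center_x_2 = 252
center_y_2 = 376
radius_2 = 48
px1_3 = 268
px0_4 = 324
py0_4 = 157
px0_5 = 156
py0_5 = 303
px1_5 = 207
py1_5 = 375
px0_6 = 277
py0_6 = 308
px1_6 = 389
py1_6 = 377
px1_7 = 464
py1_7 = 137
center_x_8 = 316
center_y_8 = 410
radius_8 = 27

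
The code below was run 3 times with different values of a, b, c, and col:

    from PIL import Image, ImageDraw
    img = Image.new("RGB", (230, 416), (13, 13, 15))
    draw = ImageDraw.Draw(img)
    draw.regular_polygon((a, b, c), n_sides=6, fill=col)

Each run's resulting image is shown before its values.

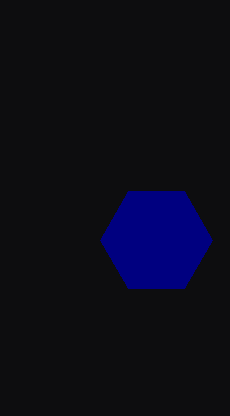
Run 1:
a = 156
b = 240
c = 56
col = 'navy'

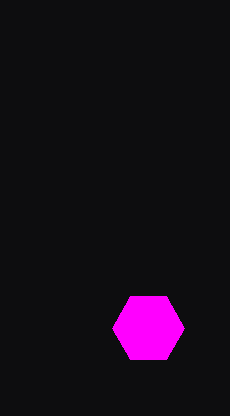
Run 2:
a = 148
b = 328
c = 36
col = 'magenta'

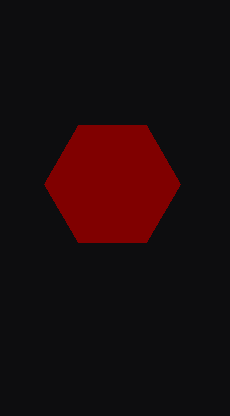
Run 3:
a = 112, b = 184, c = 68, col = 'maroon'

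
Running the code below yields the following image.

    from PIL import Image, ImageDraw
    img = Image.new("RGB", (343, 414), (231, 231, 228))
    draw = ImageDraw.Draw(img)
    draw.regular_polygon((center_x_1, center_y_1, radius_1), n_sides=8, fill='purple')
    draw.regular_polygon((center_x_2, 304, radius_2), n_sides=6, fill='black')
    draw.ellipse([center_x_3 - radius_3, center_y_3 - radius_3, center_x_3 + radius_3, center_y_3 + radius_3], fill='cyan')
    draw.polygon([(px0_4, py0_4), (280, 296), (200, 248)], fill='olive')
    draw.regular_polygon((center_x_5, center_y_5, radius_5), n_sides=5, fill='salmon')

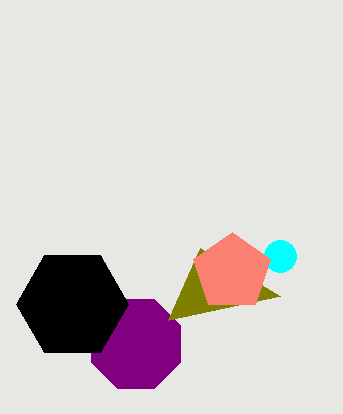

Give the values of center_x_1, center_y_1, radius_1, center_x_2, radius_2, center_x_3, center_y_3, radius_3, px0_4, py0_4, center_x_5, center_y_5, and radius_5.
center_x_1 = 136, center_y_1 = 344, radius_1 = 48, center_x_2 = 72, radius_2 = 56, center_x_3 = 280, center_y_3 = 256, radius_3 = 16, px0_4 = 168, py0_4 = 320, center_x_5 = 232, center_y_5 = 272, radius_5 = 40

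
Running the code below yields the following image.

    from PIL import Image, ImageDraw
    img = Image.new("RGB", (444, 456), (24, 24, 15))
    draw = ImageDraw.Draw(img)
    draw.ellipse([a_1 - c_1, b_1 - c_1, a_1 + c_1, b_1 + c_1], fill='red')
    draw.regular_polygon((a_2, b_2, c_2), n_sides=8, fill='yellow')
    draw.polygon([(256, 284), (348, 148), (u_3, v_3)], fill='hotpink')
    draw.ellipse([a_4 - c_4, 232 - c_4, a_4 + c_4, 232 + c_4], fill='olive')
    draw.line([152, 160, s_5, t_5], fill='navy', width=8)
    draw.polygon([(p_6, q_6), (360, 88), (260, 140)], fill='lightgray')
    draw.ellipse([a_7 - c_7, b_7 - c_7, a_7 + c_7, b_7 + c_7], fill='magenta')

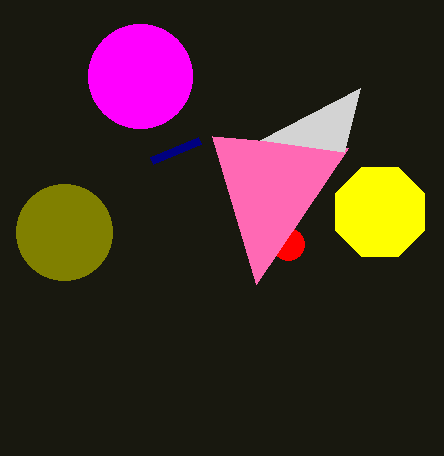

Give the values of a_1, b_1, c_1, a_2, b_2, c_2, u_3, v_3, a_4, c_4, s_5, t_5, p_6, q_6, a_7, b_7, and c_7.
a_1 = 288; b_1 = 244; c_1 = 16; a_2 = 380; b_2 = 212; c_2 = 48; u_3 = 212; v_3 = 136; a_4 = 64; c_4 = 48; s_5 = 200; t_5 = 140; p_6 = 344; q_6 = 152; a_7 = 140; b_7 = 76; c_7 = 52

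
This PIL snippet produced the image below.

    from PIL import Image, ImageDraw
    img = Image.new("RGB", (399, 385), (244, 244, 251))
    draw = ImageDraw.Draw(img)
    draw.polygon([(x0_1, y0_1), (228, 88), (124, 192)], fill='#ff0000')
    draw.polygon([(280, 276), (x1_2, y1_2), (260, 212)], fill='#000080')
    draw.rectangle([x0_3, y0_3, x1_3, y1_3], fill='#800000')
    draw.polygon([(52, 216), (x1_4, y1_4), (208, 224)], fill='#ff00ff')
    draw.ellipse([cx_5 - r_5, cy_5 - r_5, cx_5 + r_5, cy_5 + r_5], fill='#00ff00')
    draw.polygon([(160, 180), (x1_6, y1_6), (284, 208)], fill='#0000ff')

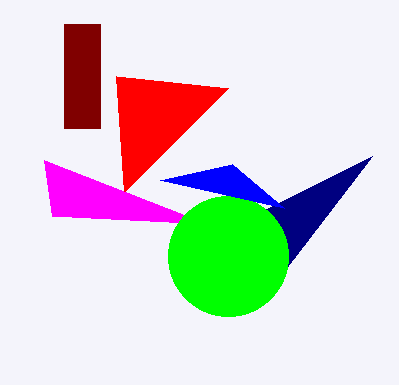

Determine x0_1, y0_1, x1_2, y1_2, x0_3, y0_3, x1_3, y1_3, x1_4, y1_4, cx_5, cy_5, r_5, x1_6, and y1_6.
x0_1 = 116; y0_1 = 76; x1_2 = 372; y1_2 = 156; x0_3 = 64; y0_3 = 24; x1_3 = 100; y1_3 = 128; x1_4 = 44; y1_4 = 160; cx_5 = 228; cy_5 = 256; r_5 = 60; x1_6 = 232; y1_6 = 164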